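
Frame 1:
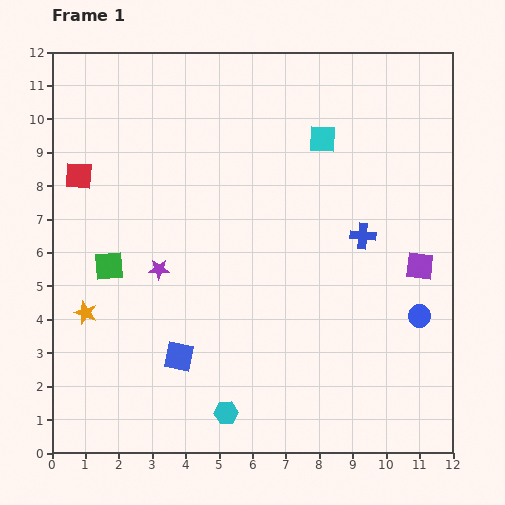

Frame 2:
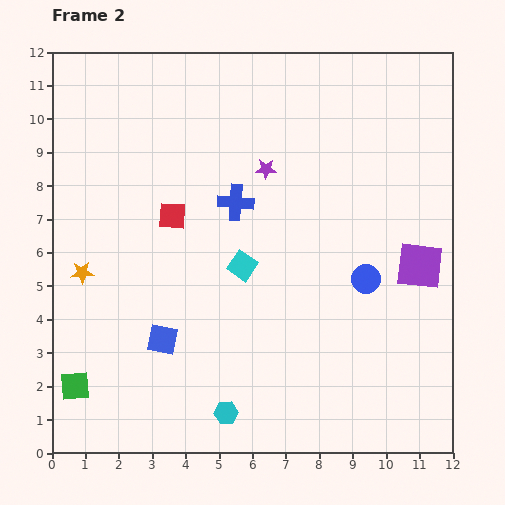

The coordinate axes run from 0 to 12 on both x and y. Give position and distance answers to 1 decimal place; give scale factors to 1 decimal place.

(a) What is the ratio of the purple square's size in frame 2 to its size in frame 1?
1.7×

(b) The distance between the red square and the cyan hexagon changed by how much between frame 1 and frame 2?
-2.3

Distance in frame 1: 8.4. Distance in frame 2: 6.1.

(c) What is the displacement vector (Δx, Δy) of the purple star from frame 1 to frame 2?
(3.2, 3.0)

The purple star was at (3.2, 5.5) in frame 1 and (6.4, 8.5) in frame 2.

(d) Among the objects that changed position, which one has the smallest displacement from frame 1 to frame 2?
the blue square

(moved 0.7)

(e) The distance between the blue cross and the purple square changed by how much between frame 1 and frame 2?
+3.9

Distance in frame 1: 1.9. Distance in frame 2: 5.8.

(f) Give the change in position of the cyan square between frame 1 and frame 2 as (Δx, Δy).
(-2.4, -3.8)

The cyan square was at (8.1, 9.4) in frame 1 and (5.7, 5.6) in frame 2.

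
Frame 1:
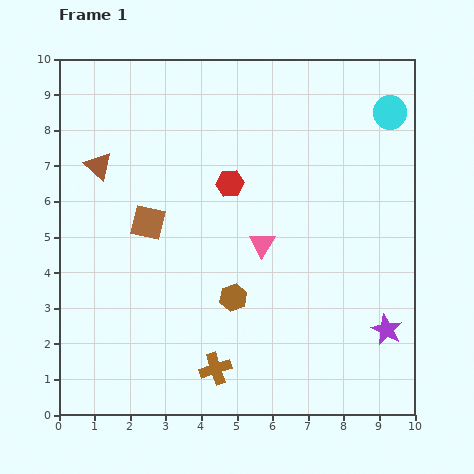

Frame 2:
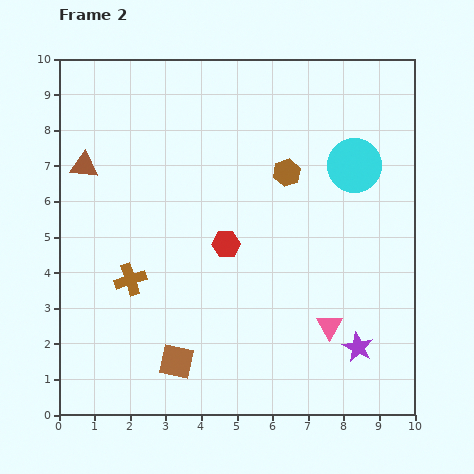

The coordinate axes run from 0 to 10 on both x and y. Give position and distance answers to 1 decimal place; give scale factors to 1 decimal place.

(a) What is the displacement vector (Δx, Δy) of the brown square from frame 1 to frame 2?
(0.8, -3.9)

The brown square was at (2.5, 5.4) in frame 1 and (3.3, 1.5) in frame 2.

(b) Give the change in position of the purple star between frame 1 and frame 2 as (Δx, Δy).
(-0.8, -0.5)

The purple star was at (9.2, 2.4) in frame 1 and (8.4, 1.9) in frame 2.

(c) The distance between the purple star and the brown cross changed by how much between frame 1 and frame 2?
+1.8

Distance in frame 1: 4.9. Distance in frame 2: 6.7.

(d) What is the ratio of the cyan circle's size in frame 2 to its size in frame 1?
1.6×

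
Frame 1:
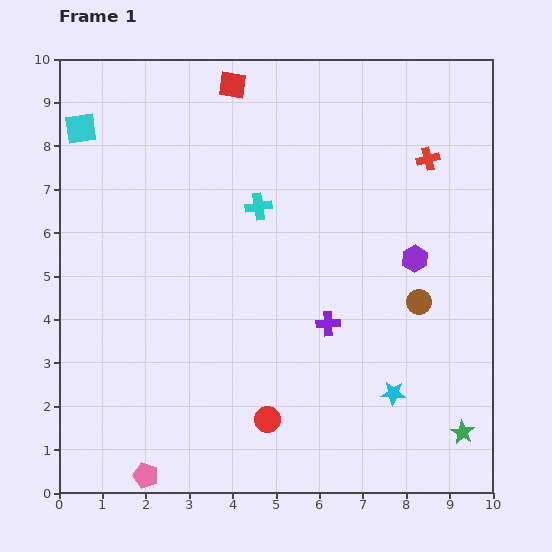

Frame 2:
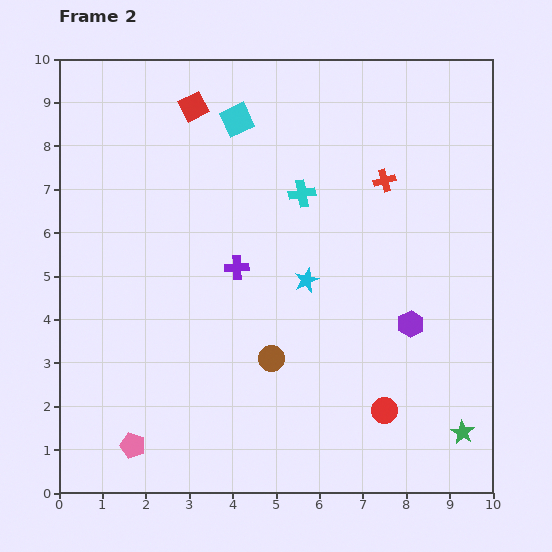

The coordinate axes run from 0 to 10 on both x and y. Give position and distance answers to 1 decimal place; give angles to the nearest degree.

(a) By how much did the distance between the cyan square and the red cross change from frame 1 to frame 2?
-4.3

Distance in frame 1: 8.0. Distance in frame 2: 3.7.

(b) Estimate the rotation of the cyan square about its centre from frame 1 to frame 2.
17° counter-clockwise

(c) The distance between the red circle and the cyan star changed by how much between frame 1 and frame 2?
+0.5

Distance in frame 1: 3.0. Distance in frame 2: 3.5.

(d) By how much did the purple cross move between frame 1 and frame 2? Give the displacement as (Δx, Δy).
(-2.1, 1.3)

The purple cross was at (6.2, 3.9) in frame 1 and (4.1, 5.2) in frame 2.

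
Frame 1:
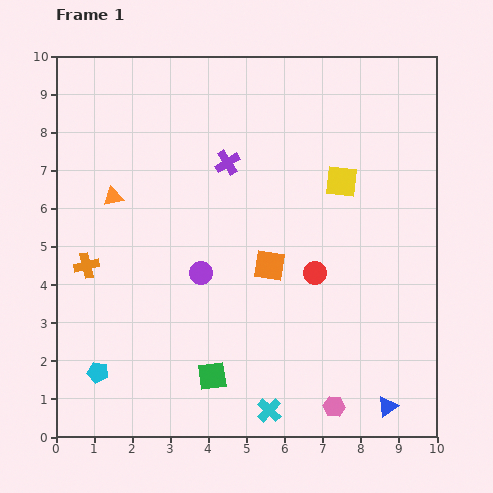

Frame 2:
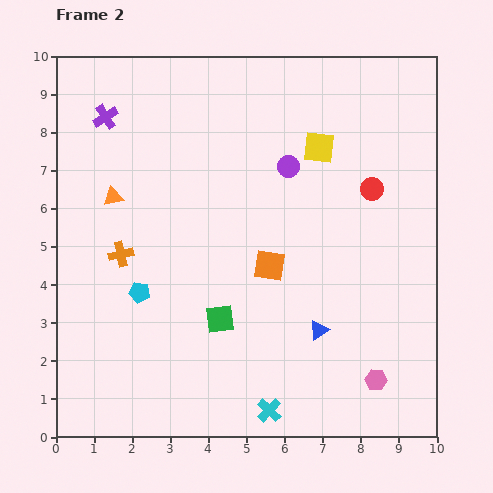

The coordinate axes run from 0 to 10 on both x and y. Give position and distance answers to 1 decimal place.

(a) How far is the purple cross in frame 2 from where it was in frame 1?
3.4

The purple cross moved from (4.5, 7.2) to (1.3, 8.4), a distance of √(3.2² + 1.2²) ≈ 3.4.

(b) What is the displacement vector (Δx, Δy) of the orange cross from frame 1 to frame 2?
(0.9, 0.3)

The orange cross was at (0.8, 4.5) in frame 1 and (1.7, 4.8) in frame 2.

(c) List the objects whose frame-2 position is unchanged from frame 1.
the cyan cross, the orange triangle, the orange square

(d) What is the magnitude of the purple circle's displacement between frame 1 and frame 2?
3.6

The purple circle moved from (3.8, 4.3) to (6.1, 7.1), a distance of √(2.3² + 2.8²) ≈ 3.6.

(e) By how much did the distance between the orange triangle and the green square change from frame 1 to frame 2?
-1.1

Distance in frame 1: 5.4. Distance in frame 2: 4.3.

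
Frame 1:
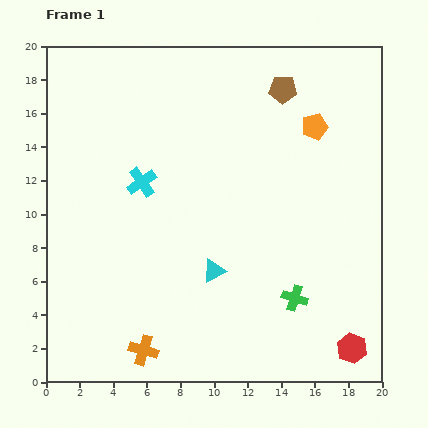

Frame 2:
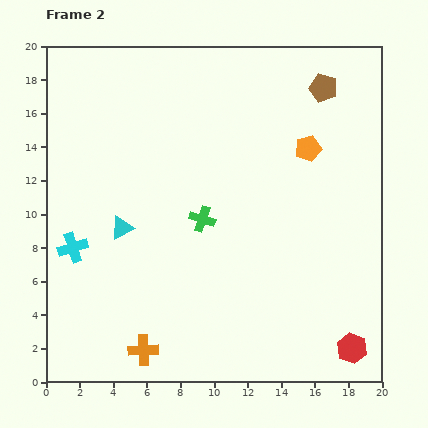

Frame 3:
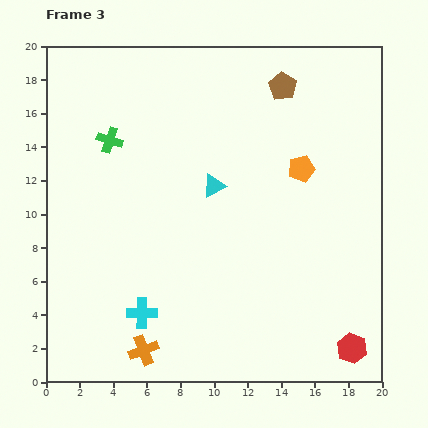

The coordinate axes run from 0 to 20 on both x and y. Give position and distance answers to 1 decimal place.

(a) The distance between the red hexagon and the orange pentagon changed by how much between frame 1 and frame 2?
-1.2

Distance in frame 1: 13.4. Distance in frame 2: 12.2.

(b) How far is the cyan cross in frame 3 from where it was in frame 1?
7.8

The cyan cross moved from (5.7, 11.9) to (5.7, 4.1), a distance of √(0.0² + 7.8²) ≈ 7.8.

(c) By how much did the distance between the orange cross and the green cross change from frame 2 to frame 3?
+4.2

Distance in frame 2: 8.5. Distance in frame 3: 12.7.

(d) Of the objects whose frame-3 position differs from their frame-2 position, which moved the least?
the orange pentagon

(moved 1.3)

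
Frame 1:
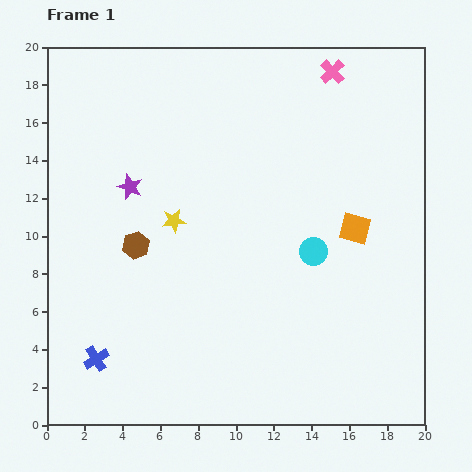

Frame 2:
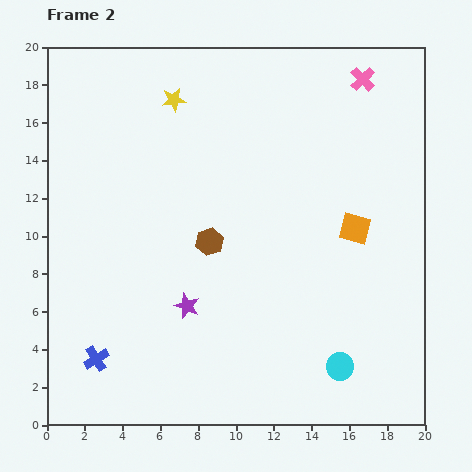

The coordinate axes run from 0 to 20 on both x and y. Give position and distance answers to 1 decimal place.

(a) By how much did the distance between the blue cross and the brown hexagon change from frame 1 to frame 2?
+2.2

Distance in frame 1: 6.4. Distance in frame 2: 8.6.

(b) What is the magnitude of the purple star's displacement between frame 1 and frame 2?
7.0

The purple star moved from (4.4, 12.6) to (7.4, 6.3), a distance of √(3.0² + 6.3²) ≈ 7.0.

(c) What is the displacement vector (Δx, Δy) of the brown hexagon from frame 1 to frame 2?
(3.9, 0.2)

The brown hexagon was at (4.7, 9.5) in frame 1 and (8.6, 9.7) in frame 2.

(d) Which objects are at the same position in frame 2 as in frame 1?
the orange square, the blue cross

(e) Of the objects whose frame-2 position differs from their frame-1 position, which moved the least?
the pink cross

(moved 1.6)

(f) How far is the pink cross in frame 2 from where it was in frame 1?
1.6

The pink cross moved from (15.1, 18.7) to (16.7, 18.3), a distance of √(1.6² + 0.4²) ≈ 1.6.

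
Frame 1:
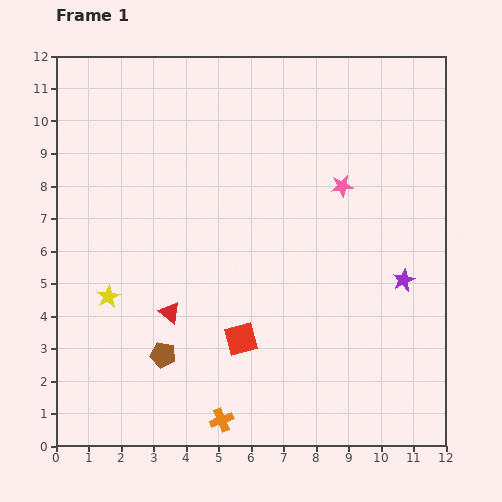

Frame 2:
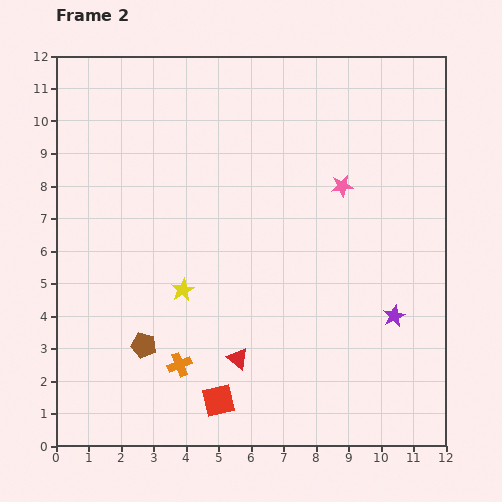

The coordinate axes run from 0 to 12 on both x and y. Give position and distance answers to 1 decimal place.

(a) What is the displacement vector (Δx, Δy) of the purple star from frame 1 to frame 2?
(-0.3, -1.1)

The purple star was at (10.7, 5.1) in frame 1 and (10.4, 4.0) in frame 2.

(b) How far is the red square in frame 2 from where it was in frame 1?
2.0

The red square moved from (5.7, 3.3) to (5.0, 1.4), a distance of √(0.7² + 1.9²) ≈ 2.0.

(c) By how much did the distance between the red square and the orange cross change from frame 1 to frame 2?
-1.0

Distance in frame 1: 2.6. Distance in frame 2: 1.6.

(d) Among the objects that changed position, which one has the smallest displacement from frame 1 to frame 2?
the brown pentagon

(moved 0.7)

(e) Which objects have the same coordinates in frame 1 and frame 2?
the pink star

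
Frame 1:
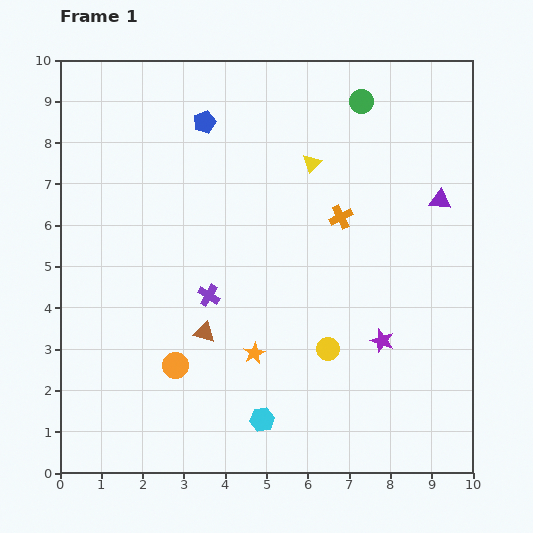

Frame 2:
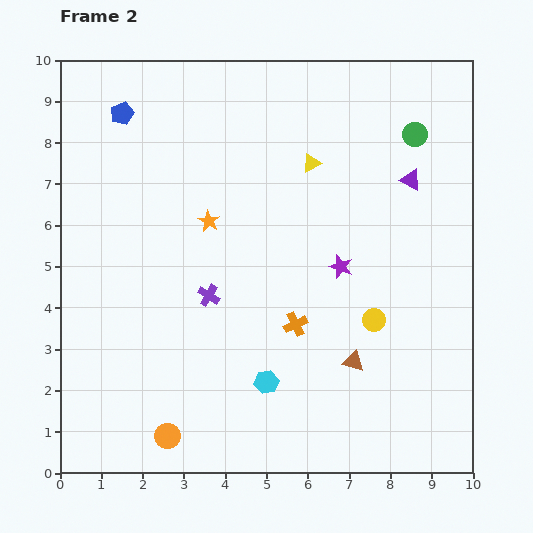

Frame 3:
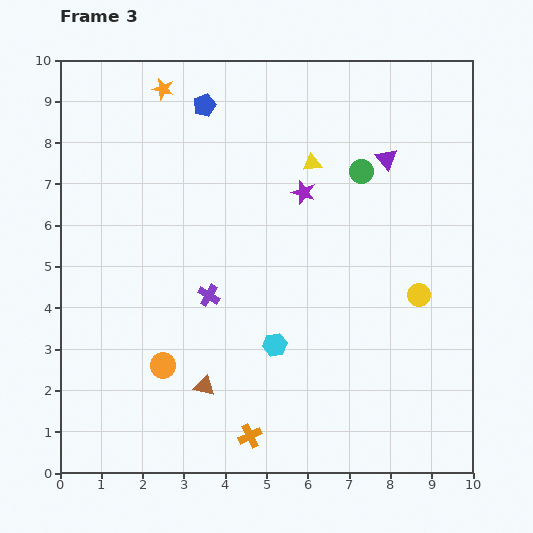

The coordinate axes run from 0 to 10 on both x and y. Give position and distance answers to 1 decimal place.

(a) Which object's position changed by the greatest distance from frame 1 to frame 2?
the brown triangle

(moved 3.7; next 3.4)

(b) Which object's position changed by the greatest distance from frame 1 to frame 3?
the orange star

(moved 6.8; next 5.7)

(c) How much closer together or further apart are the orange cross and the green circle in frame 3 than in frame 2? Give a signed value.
+1.5

Distance in frame 2: 5.4. Distance in frame 3: 6.9.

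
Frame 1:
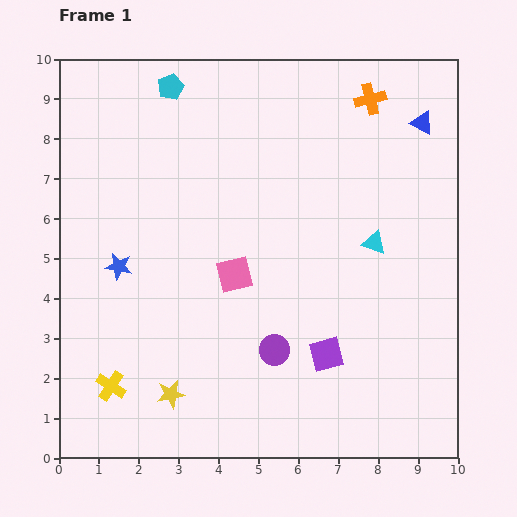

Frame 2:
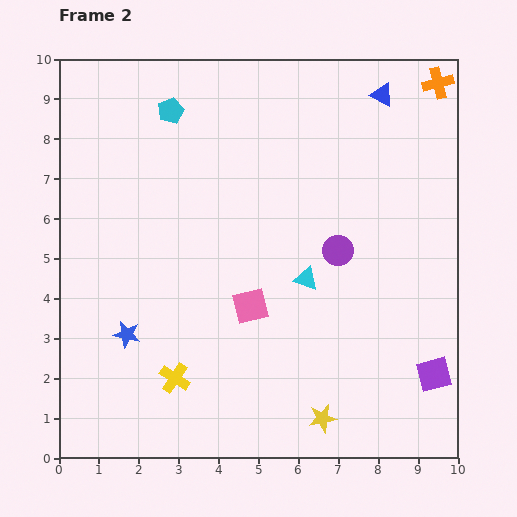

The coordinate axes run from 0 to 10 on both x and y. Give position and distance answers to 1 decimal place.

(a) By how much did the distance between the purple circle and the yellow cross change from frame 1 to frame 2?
+1.0

Distance in frame 1: 4.2. Distance in frame 2: 5.2.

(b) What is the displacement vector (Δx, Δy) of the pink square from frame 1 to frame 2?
(0.4, -0.8)

The pink square was at (4.4, 4.6) in frame 1 and (4.8, 3.8) in frame 2.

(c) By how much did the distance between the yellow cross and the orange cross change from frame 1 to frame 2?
+0.2

Distance in frame 1: 9.7. Distance in frame 2: 9.9.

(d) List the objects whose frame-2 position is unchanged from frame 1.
none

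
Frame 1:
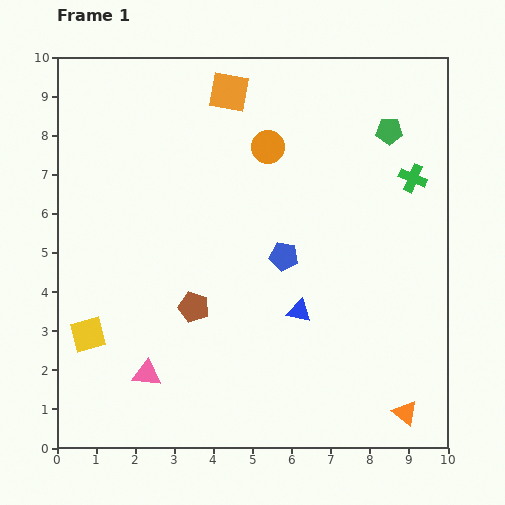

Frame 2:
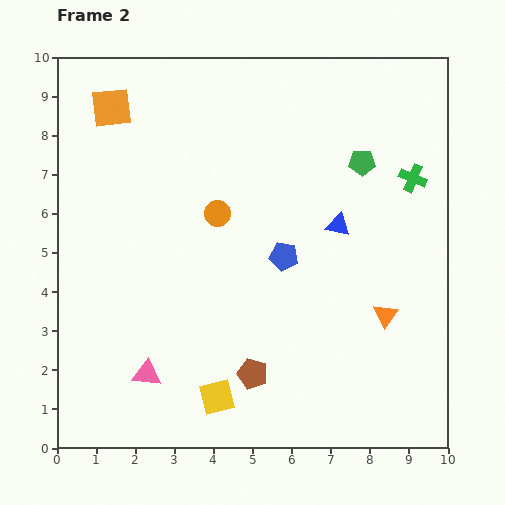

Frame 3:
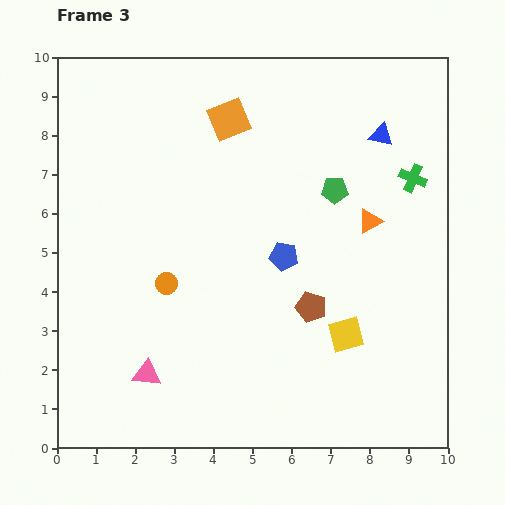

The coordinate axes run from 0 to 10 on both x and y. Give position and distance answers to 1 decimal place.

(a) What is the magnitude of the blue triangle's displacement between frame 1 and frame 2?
2.4

The blue triangle moved from (6.2, 3.5) to (7.2, 5.7), a distance of √(1.0² + 2.2²) ≈ 2.4.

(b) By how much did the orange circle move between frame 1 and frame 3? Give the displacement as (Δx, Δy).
(-2.6, -3.5)

The orange circle was at (5.4, 7.7) in frame 1 and (2.8, 4.2) in frame 3.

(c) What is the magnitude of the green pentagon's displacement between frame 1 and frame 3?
2.1

The green pentagon moved from (8.5, 8.1) to (7.1, 6.6), a distance of √(1.4² + 1.5²) ≈ 2.1.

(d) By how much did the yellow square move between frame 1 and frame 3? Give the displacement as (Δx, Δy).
(6.6, 0.0)

The yellow square was at (0.8, 2.9) in frame 1 and (7.4, 2.9) in frame 3.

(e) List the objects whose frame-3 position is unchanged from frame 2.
the green cross, the pink triangle, the blue pentagon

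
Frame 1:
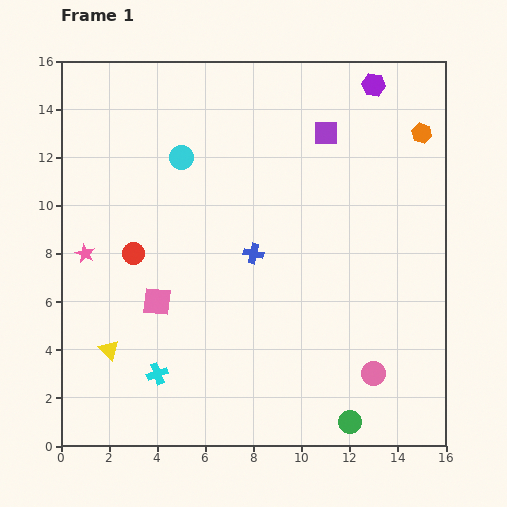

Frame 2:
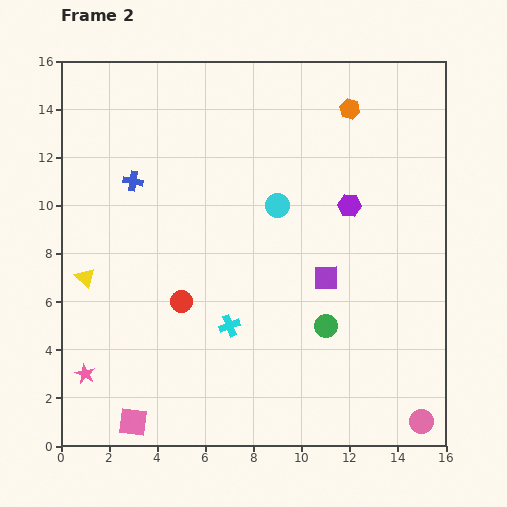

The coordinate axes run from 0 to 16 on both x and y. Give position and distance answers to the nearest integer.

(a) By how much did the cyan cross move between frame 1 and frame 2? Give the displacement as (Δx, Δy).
(3, 2)

The cyan cross was at (4, 3) in frame 1 and (7, 5) in frame 2.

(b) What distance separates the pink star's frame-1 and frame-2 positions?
5

The pink star moved from (1, 8) to (1, 3), a distance of √(0² + 5²) ≈ 5.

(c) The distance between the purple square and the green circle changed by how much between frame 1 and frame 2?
-10

Distance in frame 1: 12. Distance in frame 2: 2.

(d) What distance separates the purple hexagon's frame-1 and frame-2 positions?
5

The purple hexagon moved from (13, 15) to (12, 10), a distance of √(1² + 5²) ≈ 5.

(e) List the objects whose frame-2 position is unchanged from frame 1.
none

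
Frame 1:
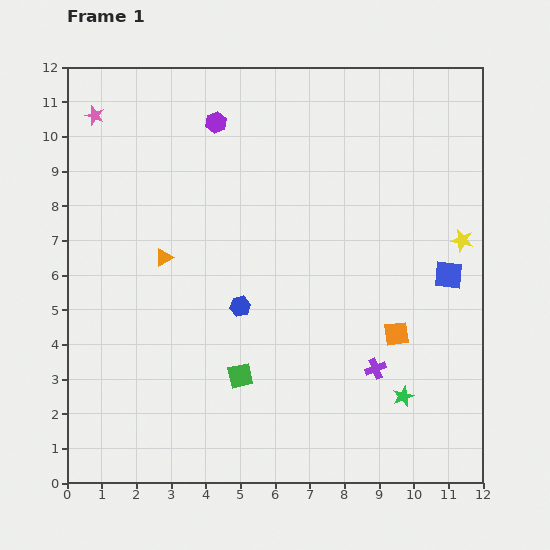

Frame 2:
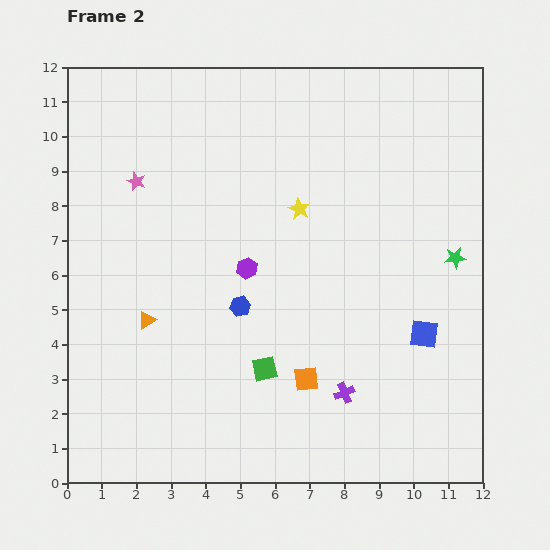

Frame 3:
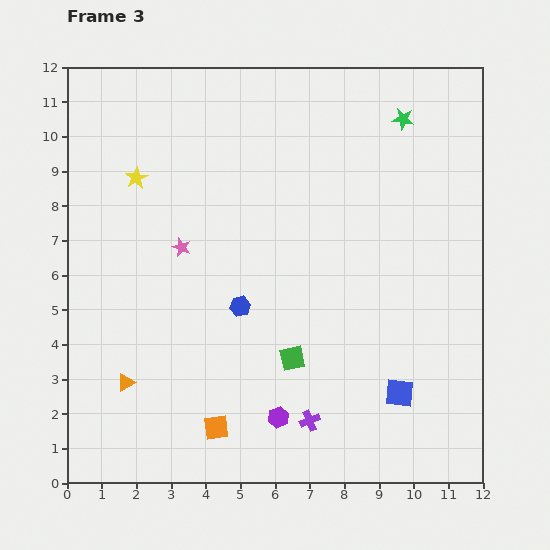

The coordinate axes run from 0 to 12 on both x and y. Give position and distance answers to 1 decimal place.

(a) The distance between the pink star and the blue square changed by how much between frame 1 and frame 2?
-1.8

Distance in frame 1: 11.2. Distance in frame 2: 9.4.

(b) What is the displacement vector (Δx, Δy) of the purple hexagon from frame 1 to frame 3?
(1.8, -8.5)

The purple hexagon was at (4.3, 10.4) in frame 1 and (6.1, 1.9) in frame 3.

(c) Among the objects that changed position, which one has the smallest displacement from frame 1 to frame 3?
the green square

(moved 1.6)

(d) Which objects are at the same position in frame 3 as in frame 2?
the blue hexagon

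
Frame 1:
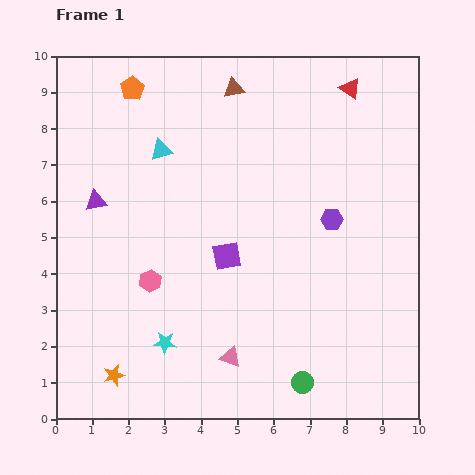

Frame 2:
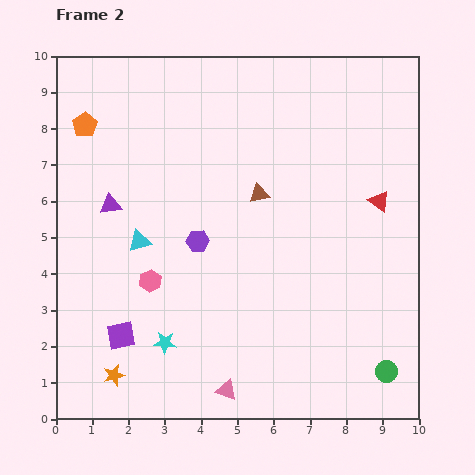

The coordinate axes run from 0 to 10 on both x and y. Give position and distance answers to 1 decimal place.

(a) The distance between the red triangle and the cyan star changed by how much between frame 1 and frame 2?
-1.6

Distance in frame 1: 8.7. Distance in frame 2: 7.1.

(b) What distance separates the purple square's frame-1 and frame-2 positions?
3.6

The purple square moved from (4.7, 4.5) to (1.8, 2.3), a distance of √(2.9² + 2.2²) ≈ 3.6.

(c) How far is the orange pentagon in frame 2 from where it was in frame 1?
1.6

The orange pentagon moved from (2.1, 9.1) to (0.8, 8.1), a distance of √(1.3² + 1.0²) ≈ 1.6.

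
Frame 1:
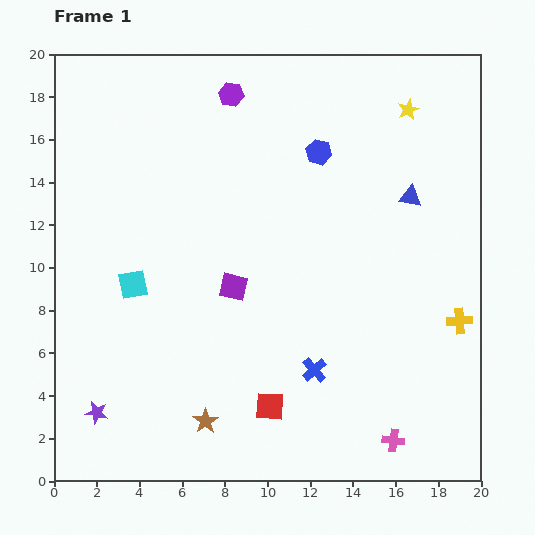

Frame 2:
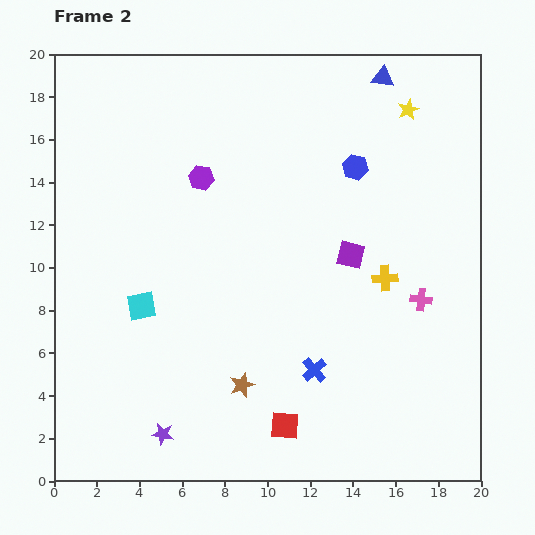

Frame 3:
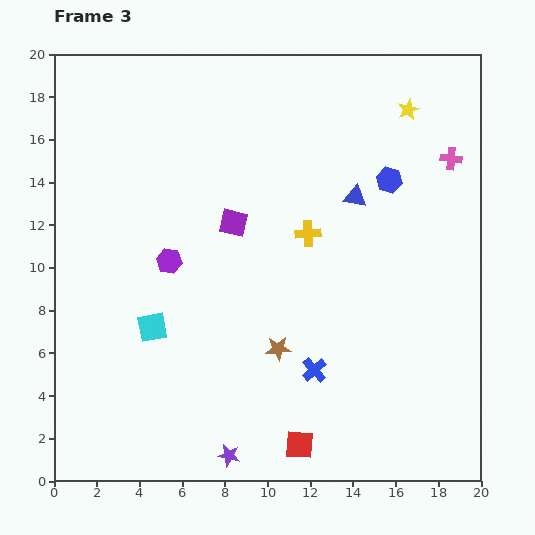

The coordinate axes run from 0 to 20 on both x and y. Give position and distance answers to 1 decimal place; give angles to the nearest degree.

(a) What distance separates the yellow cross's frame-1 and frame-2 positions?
4.0

The yellow cross moved from (19.0, 7.5) to (15.5, 9.5), a distance of √(3.5² + 2.0²) ≈ 4.0.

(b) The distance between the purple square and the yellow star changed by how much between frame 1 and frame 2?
-4.4

Distance in frame 1: 11.7. Distance in frame 2: 7.3.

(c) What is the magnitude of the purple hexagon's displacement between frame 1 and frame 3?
8.3

The purple hexagon moved from (8.3, 18.1) to (5.4, 10.3), a distance of √(2.9² + 7.8²) ≈ 8.3.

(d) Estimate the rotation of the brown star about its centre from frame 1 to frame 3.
30° clockwise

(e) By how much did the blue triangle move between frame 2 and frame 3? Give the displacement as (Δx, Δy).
(-1.3, -5.6)

The blue triangle was at (15.4, 18.9) in frame 2 and (14.1, 13.3) in frame 3.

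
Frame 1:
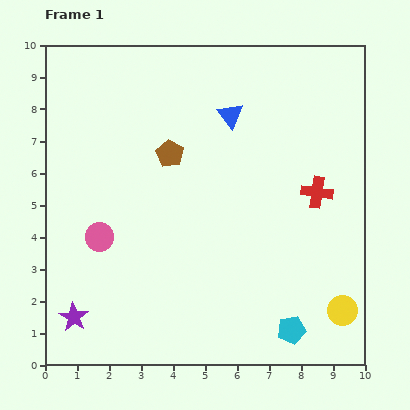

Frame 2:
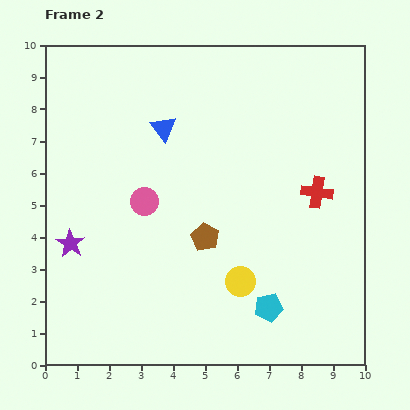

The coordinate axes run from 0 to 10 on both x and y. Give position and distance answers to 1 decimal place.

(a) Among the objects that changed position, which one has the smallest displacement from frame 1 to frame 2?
the cyan pentagon

(moved 1.0)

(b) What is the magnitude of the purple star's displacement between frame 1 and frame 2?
2.3

The purple star moved from (0.9, 1.5) to (0.8, 3.8), a distance of √(0.1² + 2.3²) ≈ 2.3.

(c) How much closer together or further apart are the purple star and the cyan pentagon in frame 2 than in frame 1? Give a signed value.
-0.3

Distance in frame 1: 6.8. Distance in frame 2: 6.5.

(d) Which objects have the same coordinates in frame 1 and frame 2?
the red cross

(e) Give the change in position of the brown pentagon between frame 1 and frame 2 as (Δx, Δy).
(1.1, -2.6)

The brown pentagon was at (3.9, 6.6) in frame 1 and (5.0, 4.0) in frame 2.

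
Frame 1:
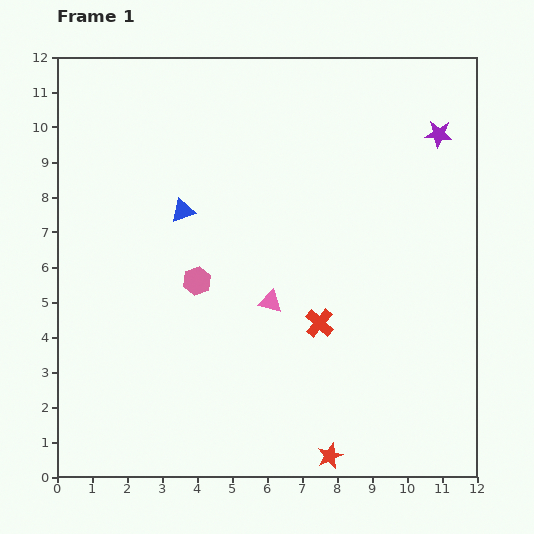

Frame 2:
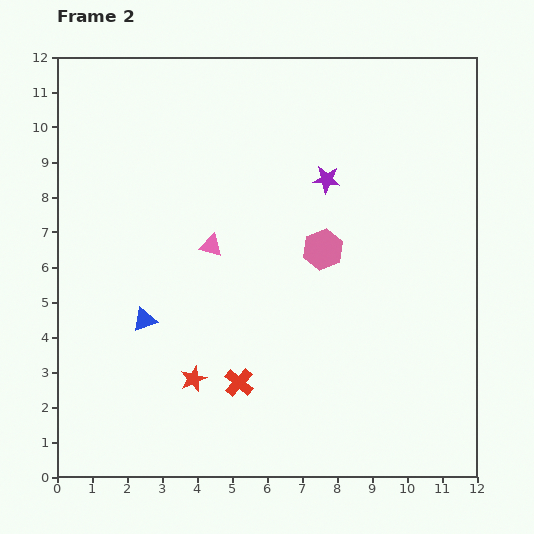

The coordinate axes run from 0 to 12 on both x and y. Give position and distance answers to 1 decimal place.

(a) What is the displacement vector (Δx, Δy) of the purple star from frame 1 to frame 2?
(-3.2, -1.3)

The purple star was at (10.9, 9.8) in frame 1 and (7.7, 8.5) in frame 2.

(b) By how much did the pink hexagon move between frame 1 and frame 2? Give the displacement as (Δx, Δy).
(3.6, 0.9)

The pink hexagon was at (4.0, 5.6) in frame 1 and (7.6, 6.5) in frame 2.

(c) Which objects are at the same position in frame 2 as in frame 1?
none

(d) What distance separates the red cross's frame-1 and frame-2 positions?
2.9

The red cross moved from (7.5, 4.4) to (5.2, 2.7), a distance of √(2.3² + 1.7²) ≈ 2.9.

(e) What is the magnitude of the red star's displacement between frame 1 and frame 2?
4.5

The red star moved from (7.8, 0.6) to (3.9, 2.8), a distance of √(3.9² + 2.2²) ≈ 4.5.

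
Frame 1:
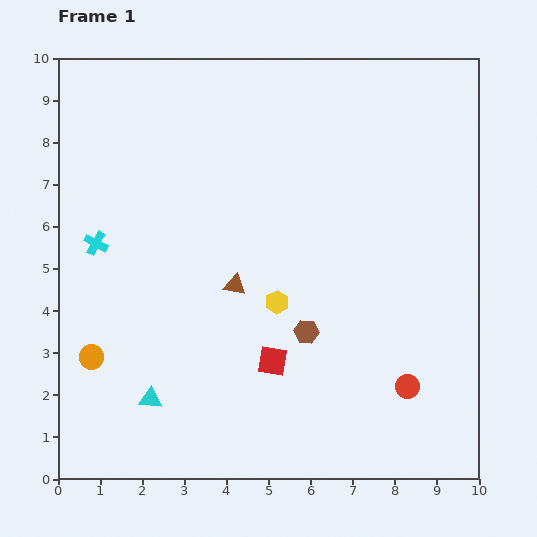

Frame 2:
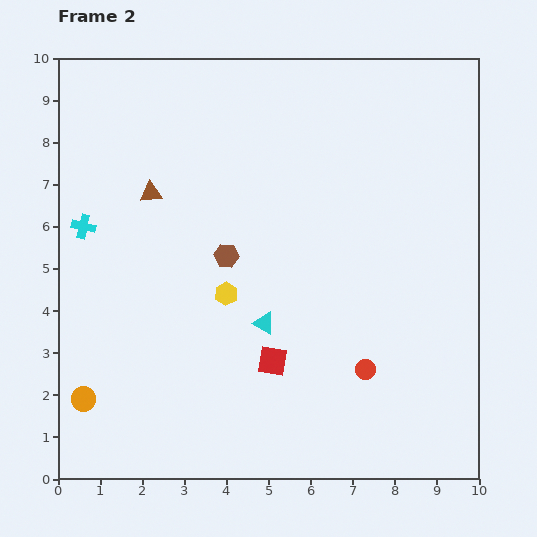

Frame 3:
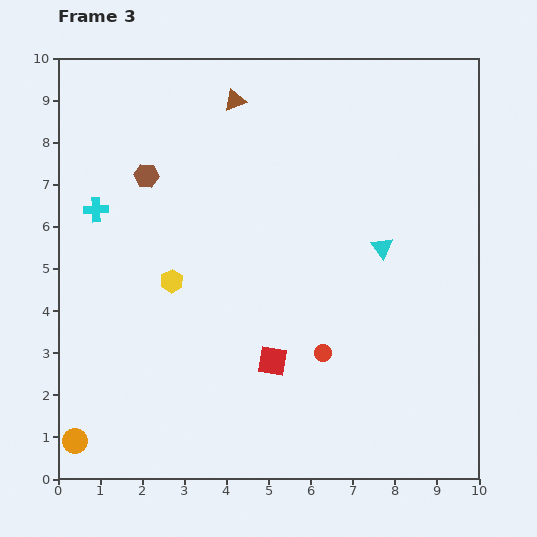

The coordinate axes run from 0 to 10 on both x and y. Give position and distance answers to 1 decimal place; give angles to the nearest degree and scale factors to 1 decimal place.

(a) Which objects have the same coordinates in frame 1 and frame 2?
the red square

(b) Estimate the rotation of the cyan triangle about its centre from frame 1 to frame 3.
50° clockwise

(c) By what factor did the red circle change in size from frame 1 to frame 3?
0.7×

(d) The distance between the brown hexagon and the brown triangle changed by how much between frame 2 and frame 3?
+0.5

Distance in frame 2: 2.3. Distance in frame 3: 2.8.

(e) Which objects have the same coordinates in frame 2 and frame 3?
the red square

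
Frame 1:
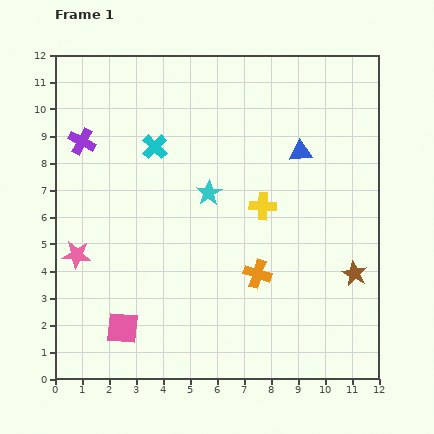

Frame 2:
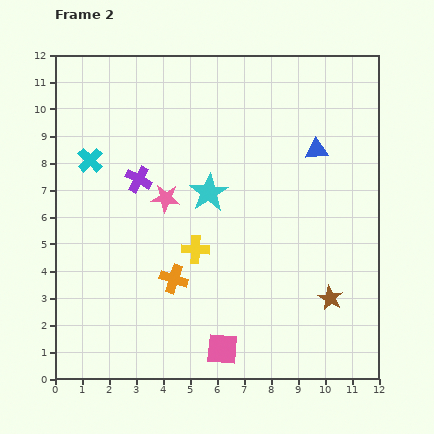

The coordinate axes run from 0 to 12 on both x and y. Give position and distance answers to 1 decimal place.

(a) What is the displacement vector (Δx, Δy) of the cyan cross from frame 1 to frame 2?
(-2.4, -0.5)

The cyan cross was at (3.7, 8.6) in frame 1 and (1.3, 8.1) in frame 2.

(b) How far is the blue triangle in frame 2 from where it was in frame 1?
0.6

The blue triangle moved from (9.1, 8.4) to (9.7, 8.5), a distance of √(0.6² + 0.1²) ≈ 0.6.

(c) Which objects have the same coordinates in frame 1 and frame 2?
the cyan star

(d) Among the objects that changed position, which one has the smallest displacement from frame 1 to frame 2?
the blue triangle

(moved 0.6)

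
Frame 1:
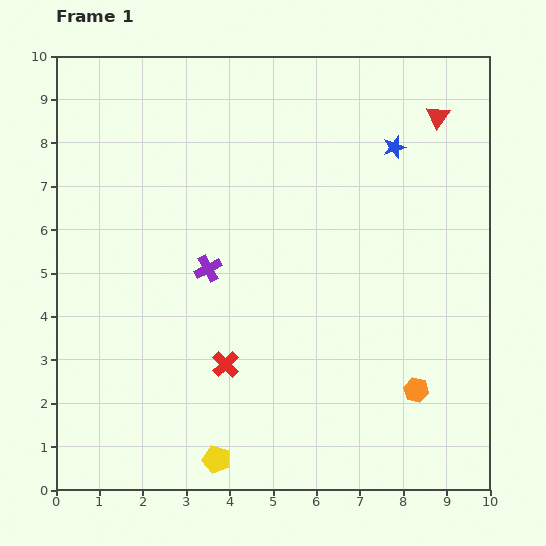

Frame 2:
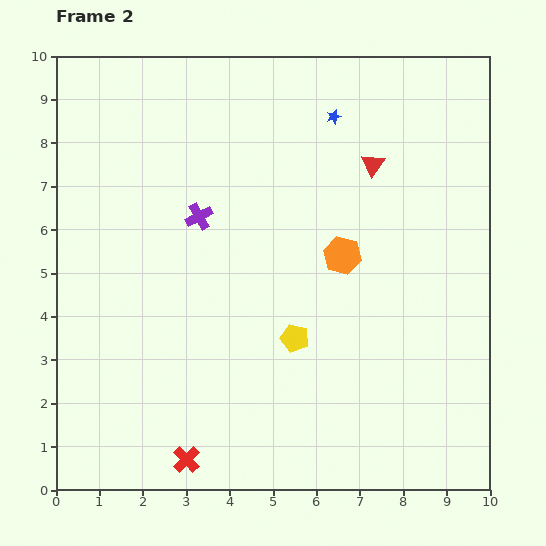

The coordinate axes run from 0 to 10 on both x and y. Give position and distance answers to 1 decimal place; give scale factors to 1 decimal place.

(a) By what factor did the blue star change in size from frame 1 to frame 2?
0.6×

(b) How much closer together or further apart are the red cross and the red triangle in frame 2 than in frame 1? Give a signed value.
+0.5

Distance in frame 1: 7.5. Distance in frame 2: 8.0.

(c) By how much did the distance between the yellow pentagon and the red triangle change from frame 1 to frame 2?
-5.0

Distance in frame 1: 9.4. Distance in frame 2: 4.4.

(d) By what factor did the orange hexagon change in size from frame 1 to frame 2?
1.5×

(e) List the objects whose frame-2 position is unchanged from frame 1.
none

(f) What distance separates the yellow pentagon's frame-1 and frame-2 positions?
3.3

The yellow pentagon moved from (3.7, 0.7) to (5.5, 3.5), a distance of √(1.8² + 2.8²) ≈ 3.3.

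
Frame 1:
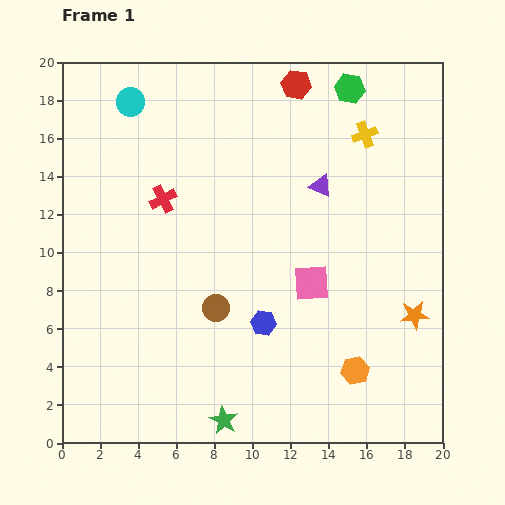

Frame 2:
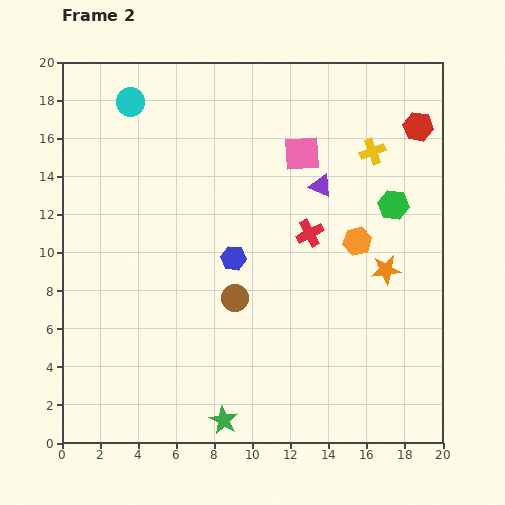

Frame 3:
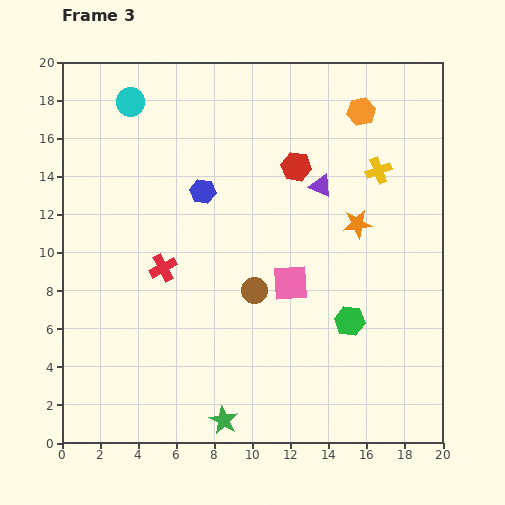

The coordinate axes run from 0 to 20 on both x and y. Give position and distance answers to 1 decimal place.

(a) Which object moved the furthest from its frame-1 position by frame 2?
the red cross

(moved 7.9; next 6.8)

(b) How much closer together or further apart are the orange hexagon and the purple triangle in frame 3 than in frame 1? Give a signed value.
-5.5

Distance in frame 1: 9.9. Distance in frame 3: 4.4.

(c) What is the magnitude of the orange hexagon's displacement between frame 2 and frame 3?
6.8

The orange hexagon moved from (15.5, 10.6) to (15.7, 17.4), a distance of √(0.2² + 6.8²) ≈ 6.8.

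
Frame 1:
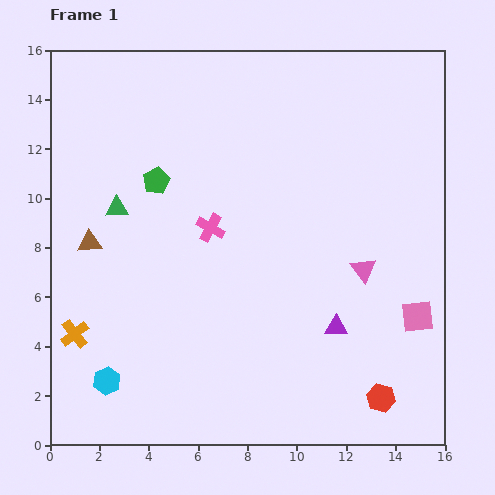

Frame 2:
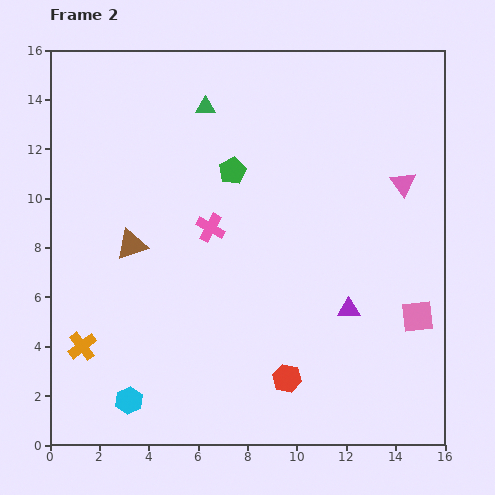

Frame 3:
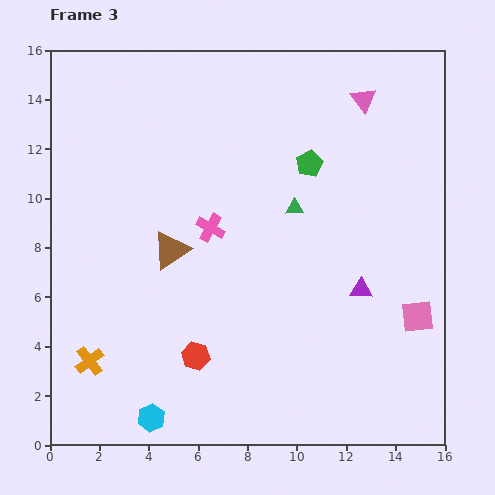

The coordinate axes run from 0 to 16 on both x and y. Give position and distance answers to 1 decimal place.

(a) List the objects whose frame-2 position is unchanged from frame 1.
the pink cross, the pink square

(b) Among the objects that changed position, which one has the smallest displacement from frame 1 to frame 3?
the orange cross

(moved 1.3)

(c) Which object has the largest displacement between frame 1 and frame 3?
the red hexagon

(moved 7.7; next 7.2)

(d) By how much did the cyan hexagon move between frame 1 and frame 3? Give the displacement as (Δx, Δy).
(1.8, -1.5)

The cyan hexagon was at (2.3, 2.6) in frame 1 and (4.1, 1.1) in frame 3.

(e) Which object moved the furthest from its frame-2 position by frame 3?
the green triangle

(moved 5.5; next 3.8)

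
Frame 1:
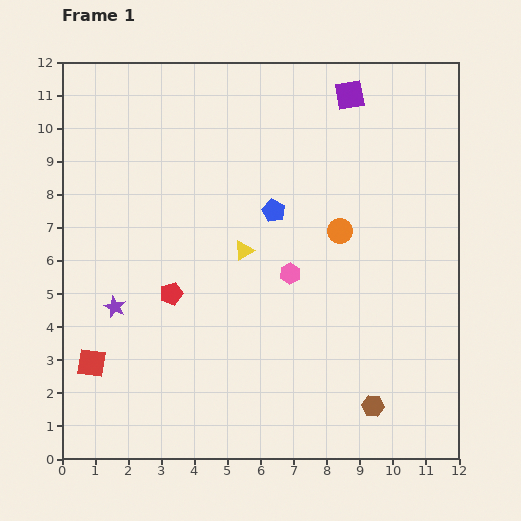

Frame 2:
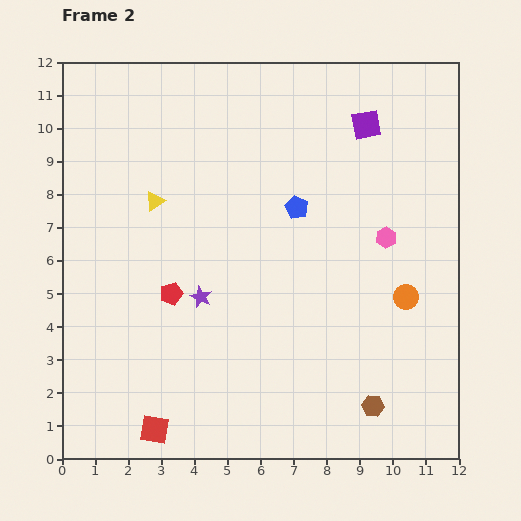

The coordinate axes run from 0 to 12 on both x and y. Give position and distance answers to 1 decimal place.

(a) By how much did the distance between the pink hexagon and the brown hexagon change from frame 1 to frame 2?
+0.4

Distance in frame 1: 4.7. Distance in frame 2: 5.1.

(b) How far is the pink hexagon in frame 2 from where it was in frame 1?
3.1

The pink hexagon moved from (6.9, 5.6) to (9.8, 6.7), a distance of √(2.9² + 1.1²) ≈ 3.1.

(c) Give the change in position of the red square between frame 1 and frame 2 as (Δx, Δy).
(1.9, -2.0)

The red square was at (0.9, 2.9) in frame 1 and (2.8, 0.9) in frame 2.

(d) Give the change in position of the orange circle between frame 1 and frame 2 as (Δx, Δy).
(2.0, -2.0)

The orange circle was at (8.4, 6.9) in frame 1 and (10.4, 4.9) in frame 2.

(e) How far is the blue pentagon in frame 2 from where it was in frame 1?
0.7

The blue pentagon moved from (6.4, 7.5) to (7.1, 7.6), a distance of √(0.7² + 0.1²) ≈ 0.7.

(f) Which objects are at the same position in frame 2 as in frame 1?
the brown hexagon, the red pentagon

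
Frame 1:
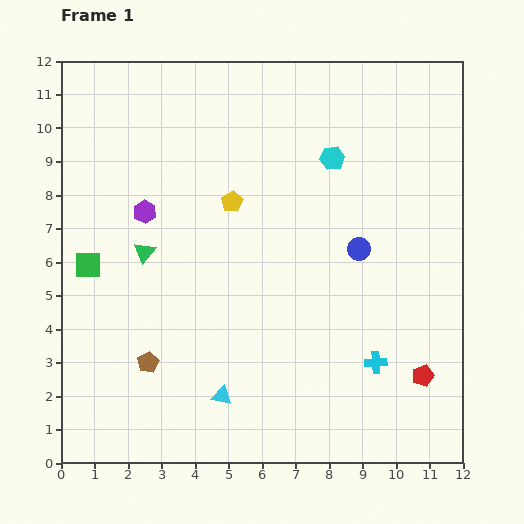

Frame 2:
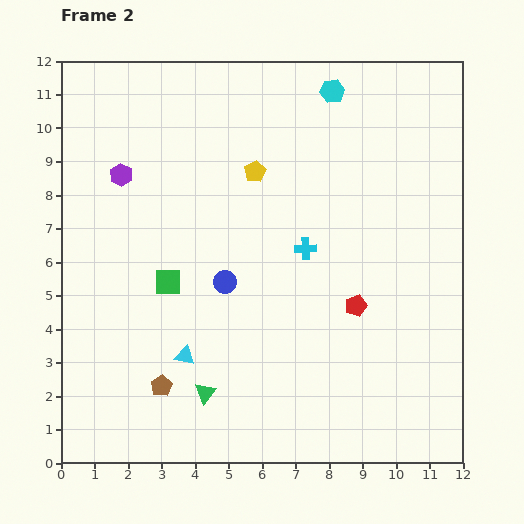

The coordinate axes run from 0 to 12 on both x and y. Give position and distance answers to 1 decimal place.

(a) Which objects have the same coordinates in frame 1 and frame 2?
none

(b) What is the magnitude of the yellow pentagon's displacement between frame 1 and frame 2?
1.1

The yellow pentagon moved from (5.1, 7.8) to (5.8, 8.7), a distance of √(0.7² + 0.9²) ≈ 1.1.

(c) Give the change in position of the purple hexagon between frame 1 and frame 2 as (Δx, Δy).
(-0.7, 1.1)

The purple hexagon was at (2.5, 7.5) in frame 1 and (1.8, 8.6) in frame 2.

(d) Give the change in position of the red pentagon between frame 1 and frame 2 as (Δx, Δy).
(-2.0, 2.1)

The red pentagon was at (10.8, 2.6) in frame 1 and (8.8, 4.7) in frame 2.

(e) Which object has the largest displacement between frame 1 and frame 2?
the green triangle

(moved 4.6; next 4.1)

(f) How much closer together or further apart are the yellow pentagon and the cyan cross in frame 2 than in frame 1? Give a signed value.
-3.7

Distance in frame 1: 6.4. Distance in frame 2: 2.7.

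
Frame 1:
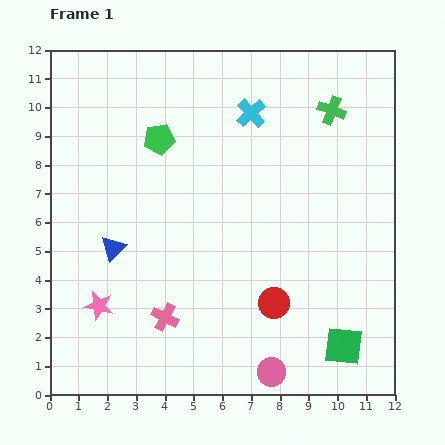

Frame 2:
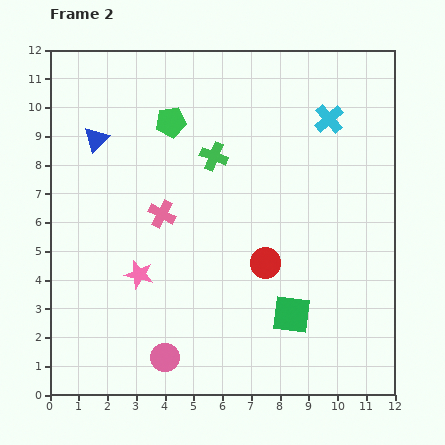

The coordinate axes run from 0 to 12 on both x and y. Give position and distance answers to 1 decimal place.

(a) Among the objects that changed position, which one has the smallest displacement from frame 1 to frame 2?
the green pentagon

(moved 0.7)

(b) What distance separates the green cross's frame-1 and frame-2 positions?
4.4

The green cross moved from (9.8, 9.9) to (5.7, 8.3), a distance of √(4.1² + 1.6²) ≈ 4.4.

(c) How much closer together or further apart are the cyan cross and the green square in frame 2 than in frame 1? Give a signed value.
-1.8

Distance in frame 1: 8.7. Distance in frame 2: 6.9.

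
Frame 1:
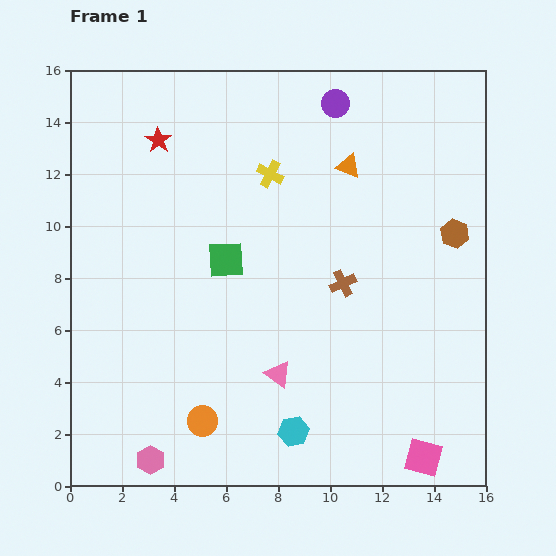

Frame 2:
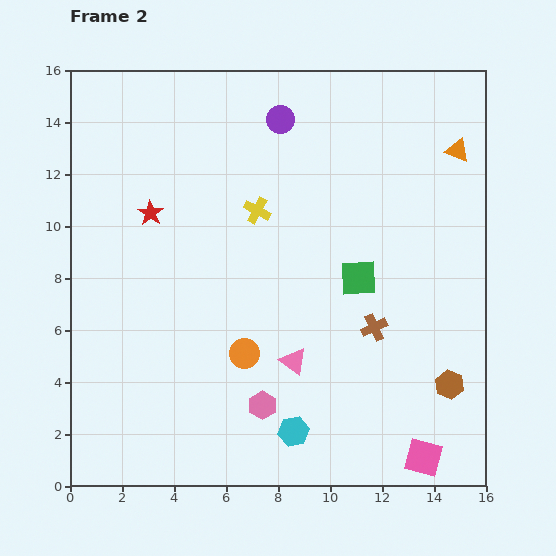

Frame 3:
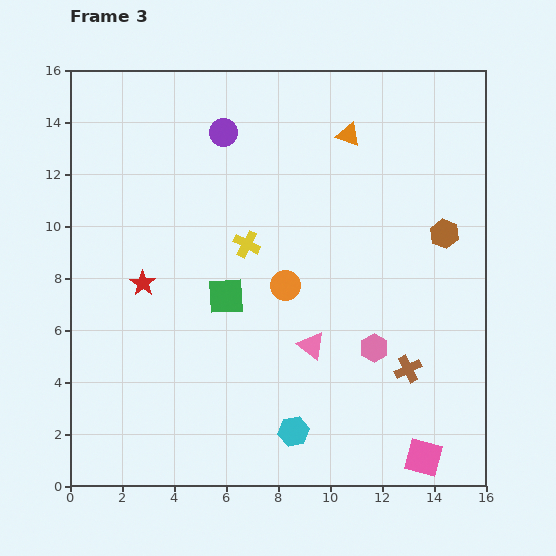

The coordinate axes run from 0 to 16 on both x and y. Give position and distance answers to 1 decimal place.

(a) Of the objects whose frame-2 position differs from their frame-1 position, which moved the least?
the pink triangle

(moved 0.8)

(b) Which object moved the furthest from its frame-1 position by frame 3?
the pink hexagon

(moved 9.6; next 6.1)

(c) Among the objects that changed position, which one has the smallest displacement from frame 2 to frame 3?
the pink triangle

(moved 0.9)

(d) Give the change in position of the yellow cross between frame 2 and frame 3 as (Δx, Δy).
(-0.4, -1.3)

The yellow cross was at (7.2, 10.6) in frame 2 and (6.8, 9.3) in frame 3.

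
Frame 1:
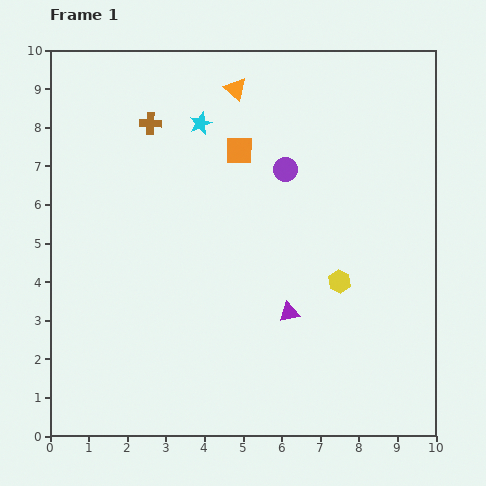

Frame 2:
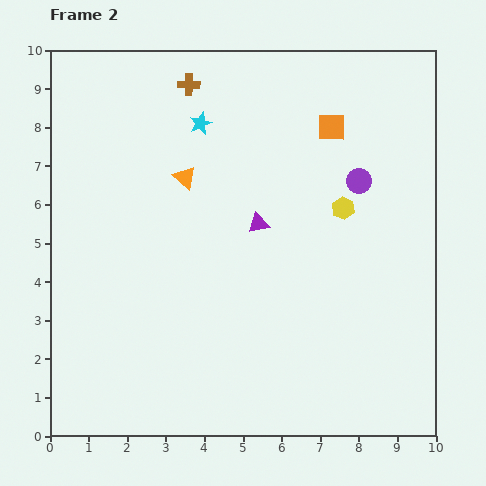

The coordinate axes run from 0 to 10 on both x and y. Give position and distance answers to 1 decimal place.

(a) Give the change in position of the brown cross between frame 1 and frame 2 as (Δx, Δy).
(1.0, 1.0)

The brown cross was at (2.6, 8.1) in frame 1 and (3.6, 9.1) in frame 2.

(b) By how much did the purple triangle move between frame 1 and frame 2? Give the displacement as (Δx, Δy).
(-0.8, 2.3)

The purple triangle was at (6.2, 3.2) in frame 1 and (5.4, 5.5) in frame 2.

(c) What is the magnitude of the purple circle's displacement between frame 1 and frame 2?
1.9

The purple circle moved from (6.1, 6.9) to (8.0, 6.6), a distance of √(1.9² + 0.3²) ≈ 1.9.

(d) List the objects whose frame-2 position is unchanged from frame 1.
the cyan star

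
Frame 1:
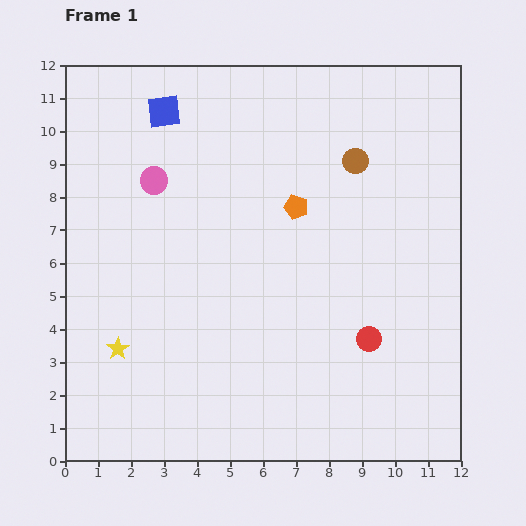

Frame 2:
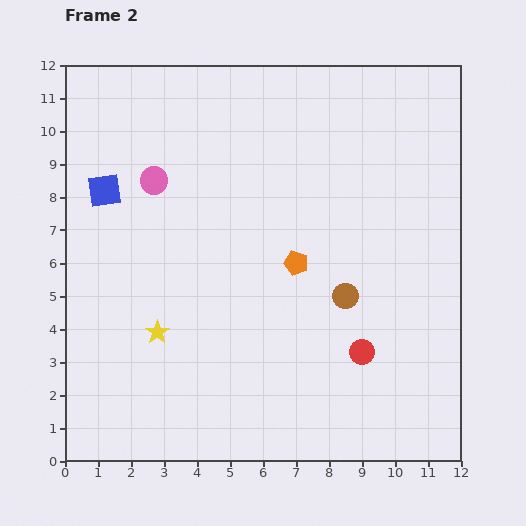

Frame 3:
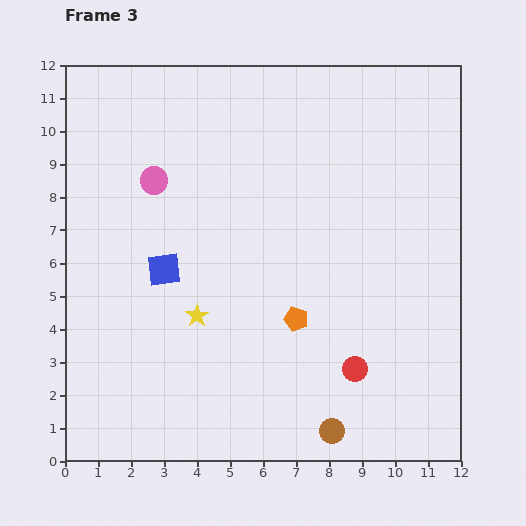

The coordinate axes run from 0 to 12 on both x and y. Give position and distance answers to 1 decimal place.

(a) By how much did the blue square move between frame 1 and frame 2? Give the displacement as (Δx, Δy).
(-1.8, -2.4)

The blue square was at (3.0, 10.6) in frame 1 and (1.2, 8.2) in frame 2.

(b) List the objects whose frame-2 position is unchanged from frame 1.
the pink circle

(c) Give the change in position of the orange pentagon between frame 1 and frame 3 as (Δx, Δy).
(0.0, -3.4)

The orange pentagon was at (7.0, 7.7) in frame 1 and (7.0, 4.3) in frame 3.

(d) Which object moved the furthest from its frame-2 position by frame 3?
the brown circle

(moved 4.1; next 3.0)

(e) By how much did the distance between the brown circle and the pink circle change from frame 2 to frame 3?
+2.5

Distance in frame 2: 6.8. Distance in frame 3: 9.3.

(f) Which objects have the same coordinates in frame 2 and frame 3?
the pink circle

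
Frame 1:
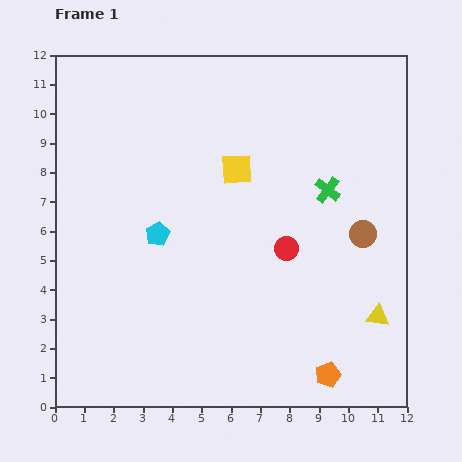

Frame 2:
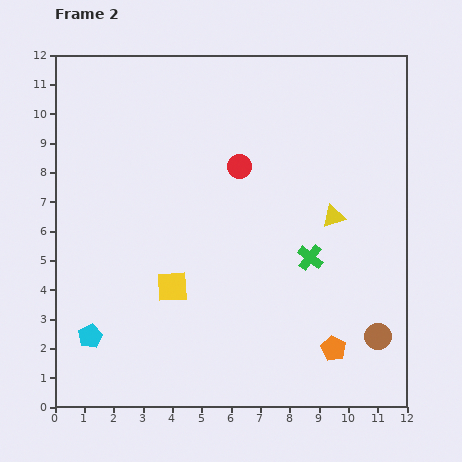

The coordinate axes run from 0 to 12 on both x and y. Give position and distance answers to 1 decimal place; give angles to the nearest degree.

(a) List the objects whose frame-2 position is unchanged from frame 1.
none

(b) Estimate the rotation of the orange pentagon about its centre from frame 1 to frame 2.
25° counter-clockwise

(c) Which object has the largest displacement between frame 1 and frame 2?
the yellow square

(moved 4.6; next 4.2)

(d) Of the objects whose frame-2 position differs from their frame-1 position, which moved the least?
the orange pentagon

(moved 0.9)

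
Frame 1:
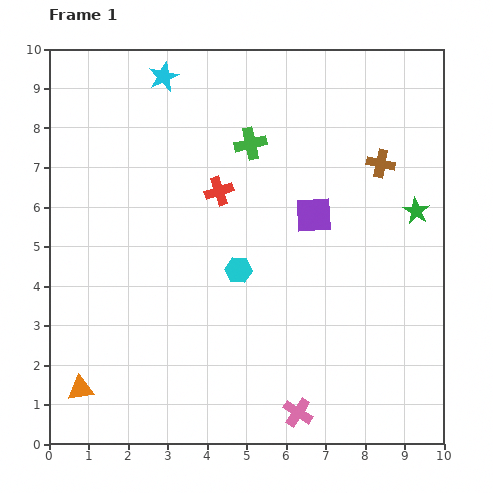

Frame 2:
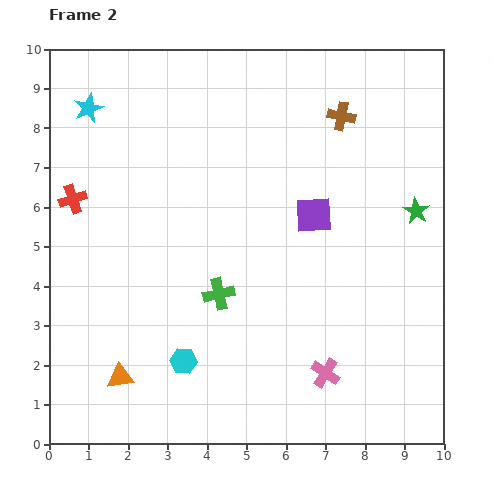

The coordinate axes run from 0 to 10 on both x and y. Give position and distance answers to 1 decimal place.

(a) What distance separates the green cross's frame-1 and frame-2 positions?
3.9

The green cross moved from (5.1, 7.6) to (4.3, 3.8), a distance of √(0.8² + 3.8²) ≈ 3.9.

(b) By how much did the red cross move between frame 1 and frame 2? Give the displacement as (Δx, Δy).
(-3.7, -0.2)

The red cross was at (4.3, 6.4) in frame 1 and (0.6, 6.2) in frame 2.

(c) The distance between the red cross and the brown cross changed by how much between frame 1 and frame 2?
+2.9

Distance in frame 1: 4.2. Distance in frame 2: 7.1.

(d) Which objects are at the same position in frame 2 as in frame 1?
the purple square, the green star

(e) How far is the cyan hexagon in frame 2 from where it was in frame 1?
2.7

The cyan hexagon moved from (4.8, 4.4) to (3.4, 2.1), a distance of √(1.4² + 2.3²) ≈ 2.7.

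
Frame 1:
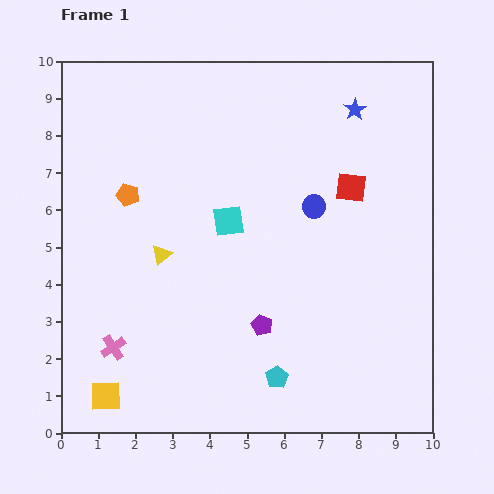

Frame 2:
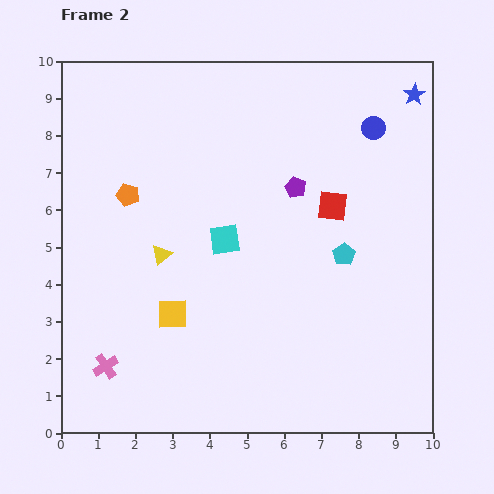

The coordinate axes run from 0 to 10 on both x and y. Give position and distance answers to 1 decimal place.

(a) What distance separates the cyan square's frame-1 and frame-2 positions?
0.5

The cyan square moved from (4.5, 5.7) to (4.4, 5.2), a distance of √(0.1² + 0.5²) ≈ 0.5.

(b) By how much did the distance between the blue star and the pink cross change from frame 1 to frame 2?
+2.0

Distance in frame 1: 9.1. Distance in frame 2: 11.1.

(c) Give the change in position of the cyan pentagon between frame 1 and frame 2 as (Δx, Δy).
(1.8, 3.3)

The cyan pentagon was at (5.8, 1.5) in frame 1 and (7.6, 4.8) in frame 2.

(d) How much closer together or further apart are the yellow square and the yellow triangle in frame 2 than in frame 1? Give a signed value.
-2.5

Distance in frame 1: 4.1. Distance in frame 2: 1.6.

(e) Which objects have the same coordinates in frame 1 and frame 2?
the orange pentagon, the yellow triangle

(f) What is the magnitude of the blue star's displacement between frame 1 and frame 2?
1.6

The blue star moved from (7.9, 8.7) to (9.5, 9.1), a distance of √(1.6² + 0.4²) ≈ 1.6.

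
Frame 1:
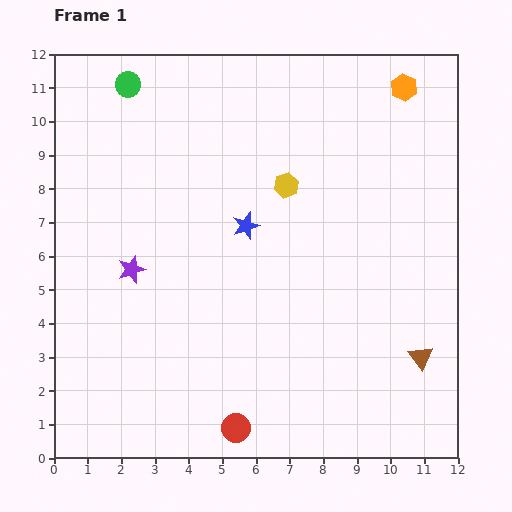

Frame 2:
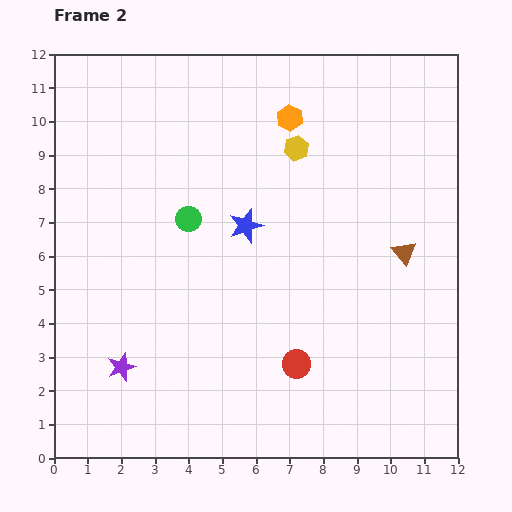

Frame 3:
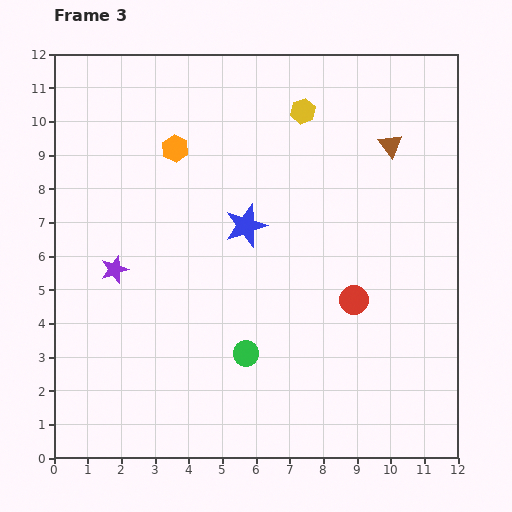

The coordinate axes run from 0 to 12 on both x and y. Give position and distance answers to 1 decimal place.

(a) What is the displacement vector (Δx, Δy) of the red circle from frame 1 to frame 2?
(1.8, 1.9)

The red circle was at (5.4, 0.9) in frame 1 and (7.2, 2.8) in frame 2.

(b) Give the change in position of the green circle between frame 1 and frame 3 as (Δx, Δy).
(3.5, -8.0)

The green circle was at (2.2, 11.1) in frame 1 and (5.7, 3.1) in frame 3.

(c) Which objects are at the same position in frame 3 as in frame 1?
the blue star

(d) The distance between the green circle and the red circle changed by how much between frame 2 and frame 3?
-1.8

Distance in frame 2: 5.4. Distance in frame 3: 3.6.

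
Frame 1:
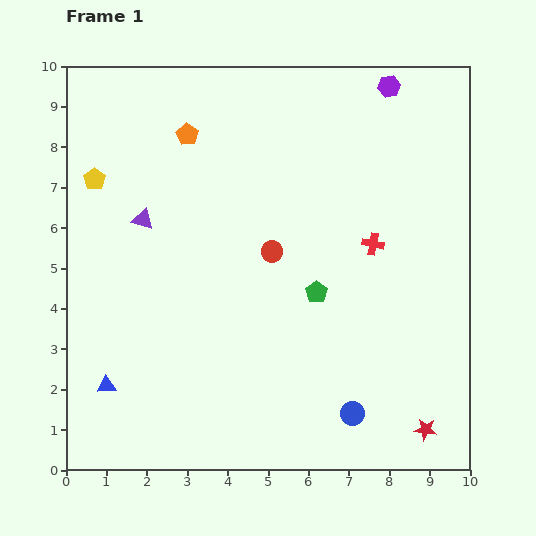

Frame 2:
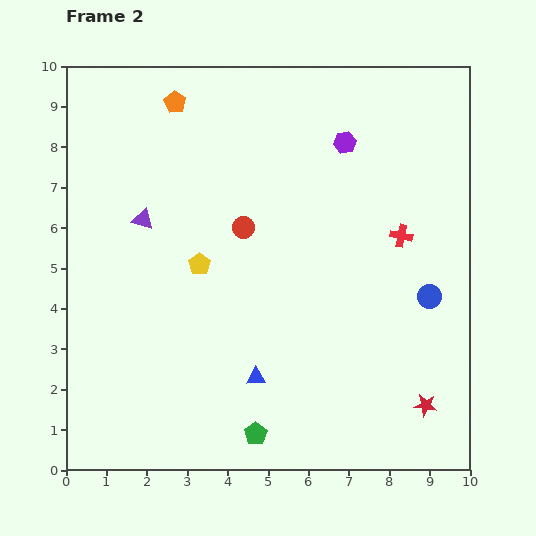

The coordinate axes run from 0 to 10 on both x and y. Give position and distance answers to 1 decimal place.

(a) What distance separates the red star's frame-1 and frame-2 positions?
0.6

The red star moved from (8.9, 1.0) to (8.9, 1.6), a distance of √(0.0² + 0.6²) ≈ 0.6.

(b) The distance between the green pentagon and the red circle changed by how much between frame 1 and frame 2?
+3.6

Distance in frame 1: 1.5. Distance in frame 2: 5.1.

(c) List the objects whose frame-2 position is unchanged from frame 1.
the purple triangle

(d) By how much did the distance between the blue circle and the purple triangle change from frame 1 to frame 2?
+0.2

Distance in frame 1: 7.1. Distance in frame 2: 7.3.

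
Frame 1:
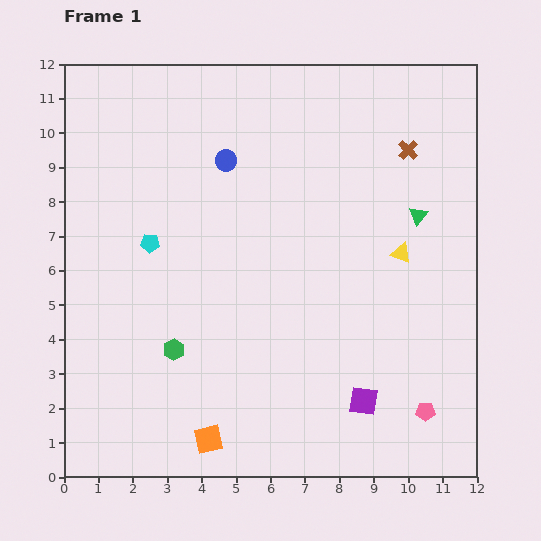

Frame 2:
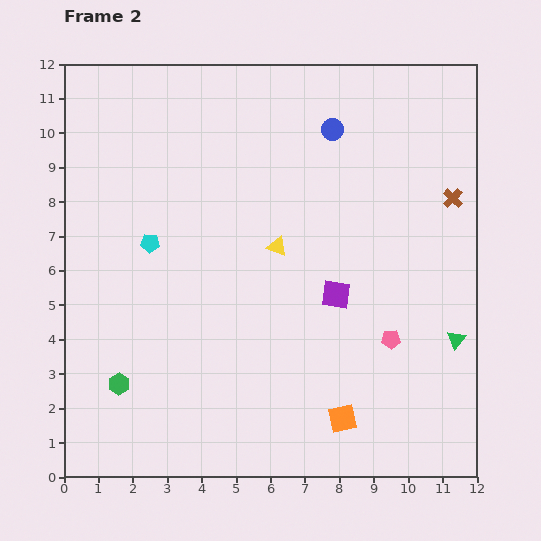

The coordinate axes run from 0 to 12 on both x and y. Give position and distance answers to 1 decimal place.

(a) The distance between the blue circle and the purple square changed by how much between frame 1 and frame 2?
-3.3

Distance in frame 1: 8.1. Distance in frame 2: 4.8.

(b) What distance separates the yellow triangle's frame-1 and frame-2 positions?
3.6

The yellow triangle moved from (9.8, 6.5) to (6.2, 6.7), a distance of √(3.6² + 0.2²) ≈ 3.6.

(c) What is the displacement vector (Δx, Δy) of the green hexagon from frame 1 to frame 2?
(-1.6, -1.0)

The green hexagon was at (3.2, 3.7) in frame 1 and (1.6, 2.7) in frame 2.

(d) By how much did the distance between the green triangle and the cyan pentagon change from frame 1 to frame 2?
+1.5

Distance in frame 1: 7.8. Distance in frame 2: 9.3.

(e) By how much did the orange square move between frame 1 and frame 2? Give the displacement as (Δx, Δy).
(3.9, 0.6)

The orange square was at (4.2, 1.1) in frame 1 and (8.1, 1.7) in frame 2.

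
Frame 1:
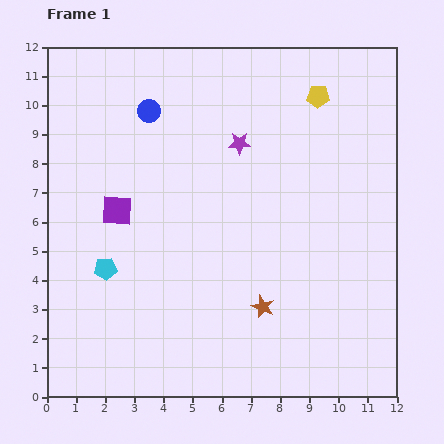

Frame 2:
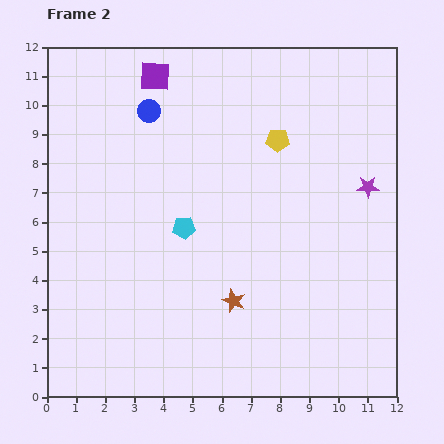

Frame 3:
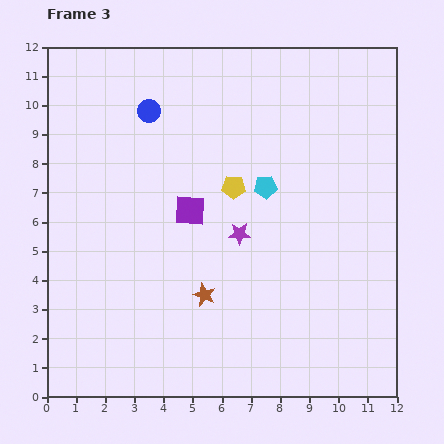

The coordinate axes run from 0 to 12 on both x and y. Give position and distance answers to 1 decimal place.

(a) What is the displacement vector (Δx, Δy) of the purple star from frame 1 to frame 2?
(4.4, -1.5)

The purple star was at (6.6, 8.7) in frame 1 and (11.0, 7.2) in frame 2.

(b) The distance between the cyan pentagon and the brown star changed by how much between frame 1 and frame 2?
-2.6

Distance in frame 1: 5.6. Distance in frame 2: 3.0.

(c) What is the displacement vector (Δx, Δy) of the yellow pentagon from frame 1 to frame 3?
(-2.9, -3.1)

The yellow pentagon was at (9.3, 10.3) in frame 1 and (6.4, 7.2) in frame 3.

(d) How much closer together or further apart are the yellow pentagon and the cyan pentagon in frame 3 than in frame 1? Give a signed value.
-8.3

Distance in frame 1: 9.4. Distance in frame 3: 1.1.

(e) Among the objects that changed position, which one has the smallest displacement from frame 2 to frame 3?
the brown star

(moved 1.0)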